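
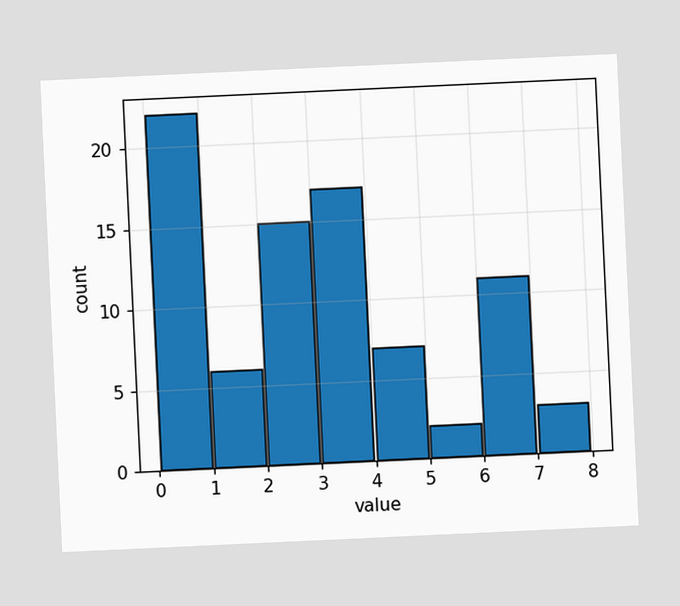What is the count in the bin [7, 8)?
The chart is tilted about 3° counter-clockwise. The [7, 8) bin has height 3.

3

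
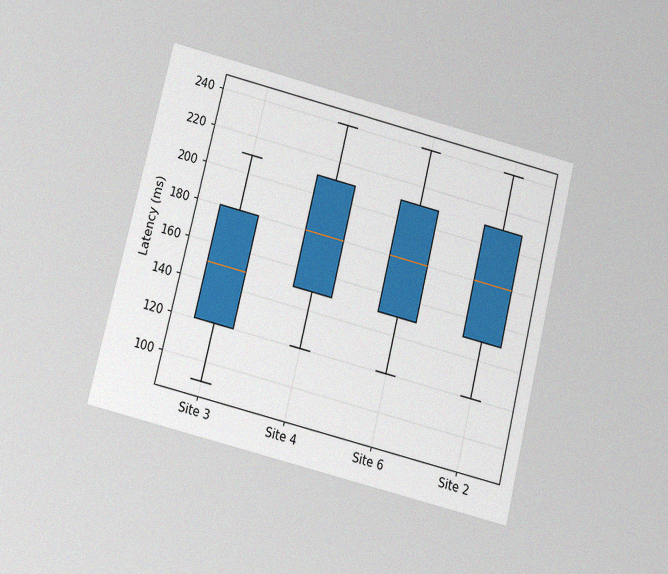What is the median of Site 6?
The chart is tilted about 14° clockwise and viewed slightly from below, with some photo noise. The median line in the Site 6 box sits at 180ms.

180ms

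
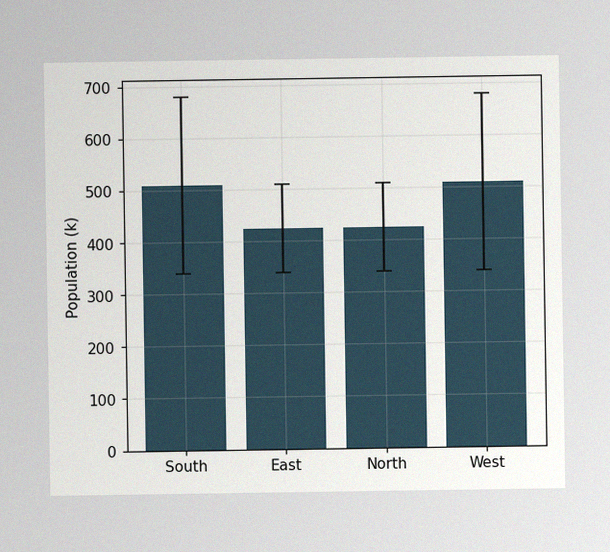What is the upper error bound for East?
510k

The image has some photo noise and uneven lighting. The East bar's upper whisker reaches 510k.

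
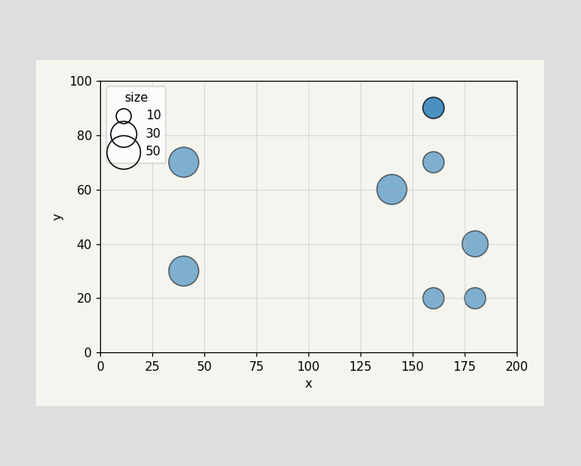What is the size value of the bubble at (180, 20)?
Matching the bubble at (180, 20) against the size legend gives 20.

20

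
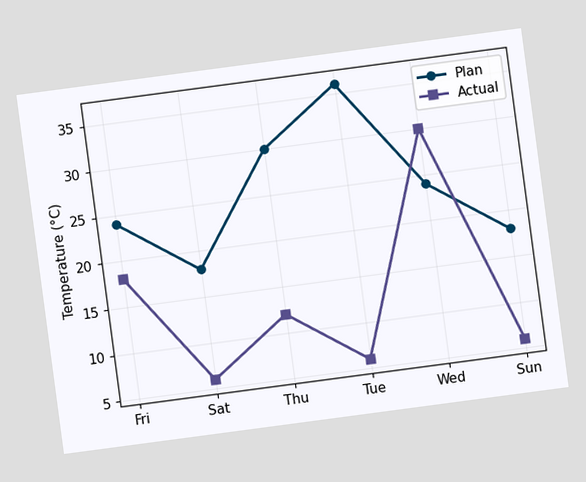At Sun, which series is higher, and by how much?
Plan, by 12°C

The chart is tilted about 8° counter-clockwise. At Sun, Plan sits above the other line by 12°C.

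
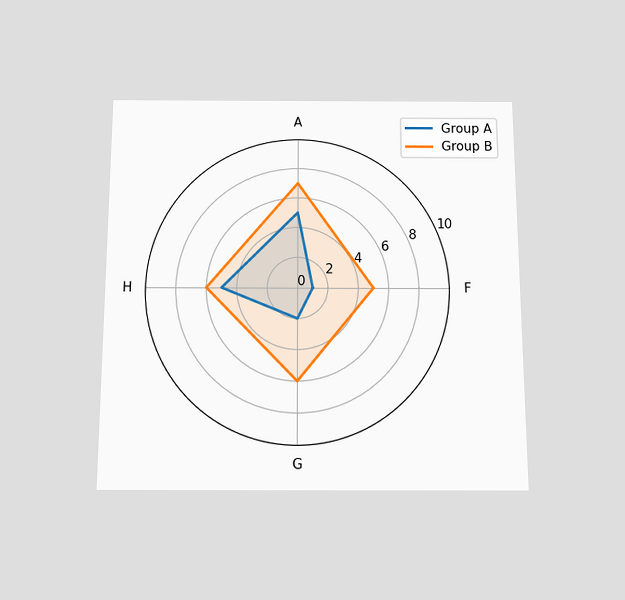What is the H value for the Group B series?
The chart is viewed slightly from below. On the H axis, Group B reaches 6.

6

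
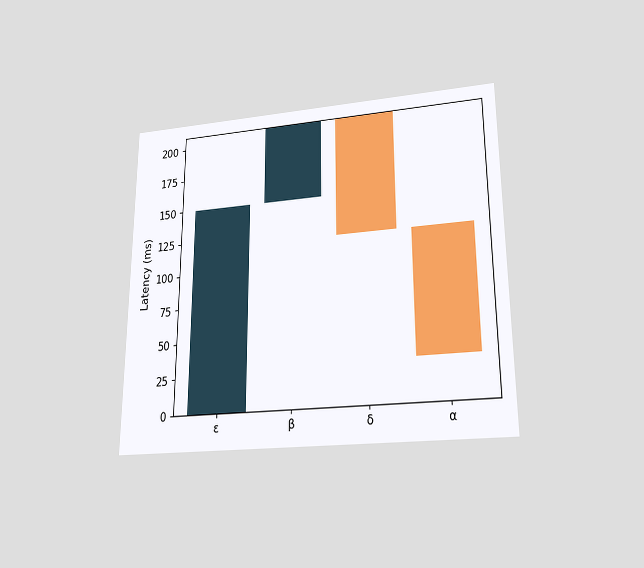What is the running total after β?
210ms

The chart is viewed slightly from below. After β the running total reaches 210ms.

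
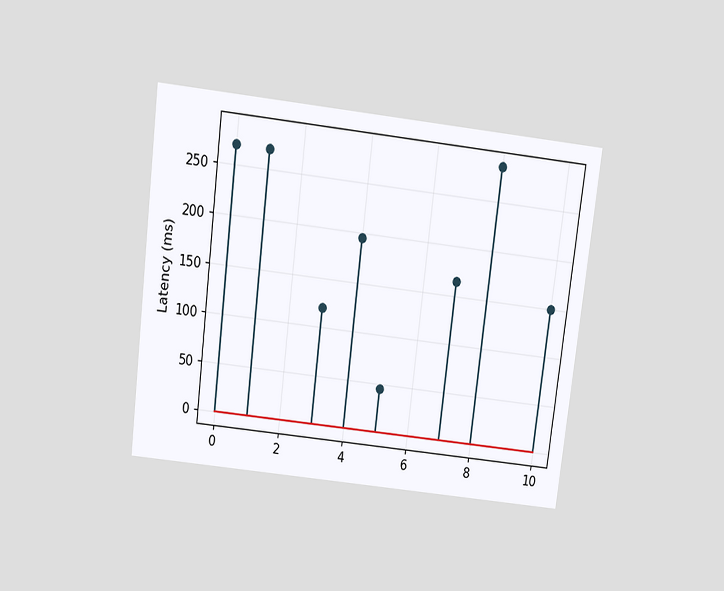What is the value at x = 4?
195ms

The chart is tilted about 7° clockwise and viewed slightly from above. The stem at x=4 reaches 195ms.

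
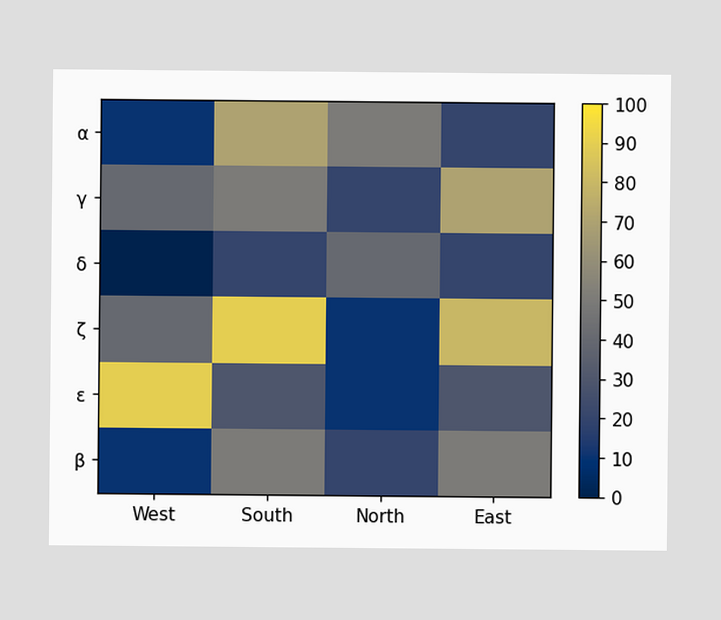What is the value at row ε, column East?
30

Matching cell (ε, East) against the colorbar gives 30.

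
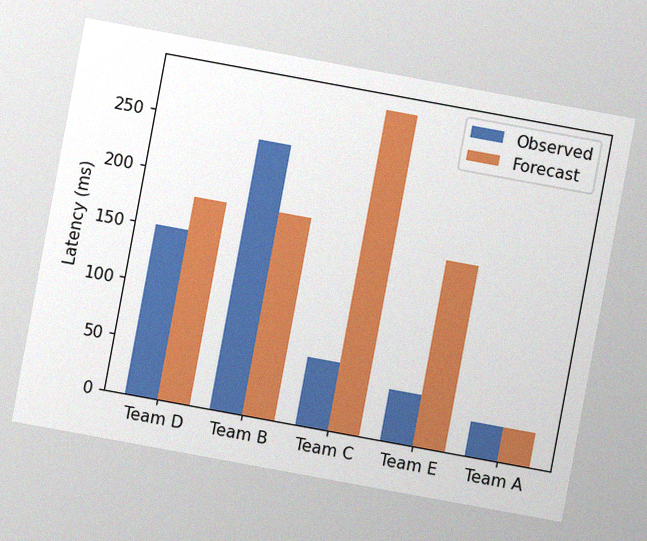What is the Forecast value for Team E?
The chart is tilted about 10° clockwise, with some photo noise. The Forecast bar at Team E reaches 165ms on the y-axis.

165ms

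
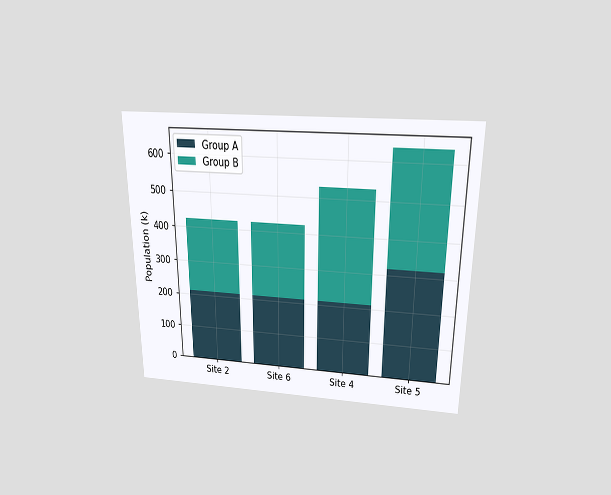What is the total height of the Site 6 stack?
The chart is viewed slightly from above. The Site 6 stack's top reaches 424k on the y-axis.

424k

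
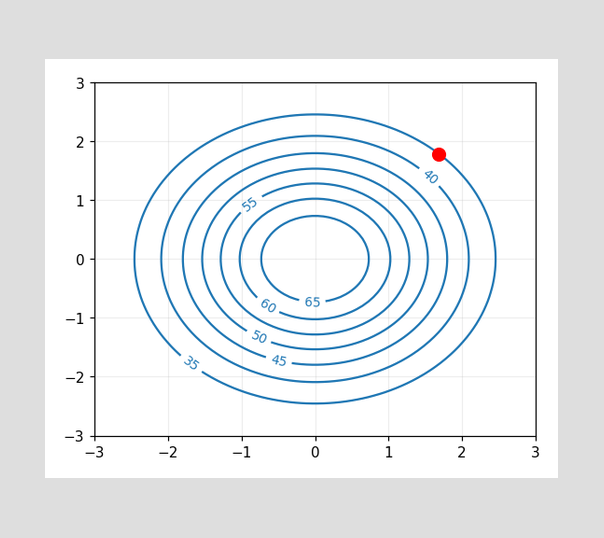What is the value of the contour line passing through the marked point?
35

The marked point sits on the contour labelled 35.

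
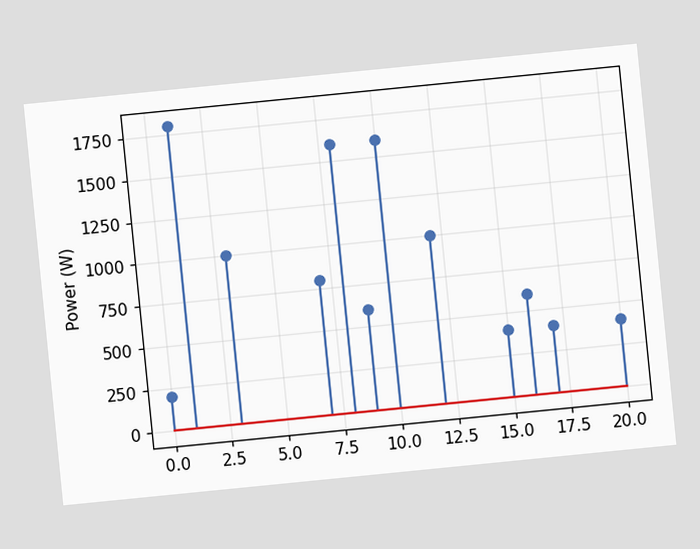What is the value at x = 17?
The chart is tilted about 6° counter-clockwise. The stem at x=17 reaches 400W.

400W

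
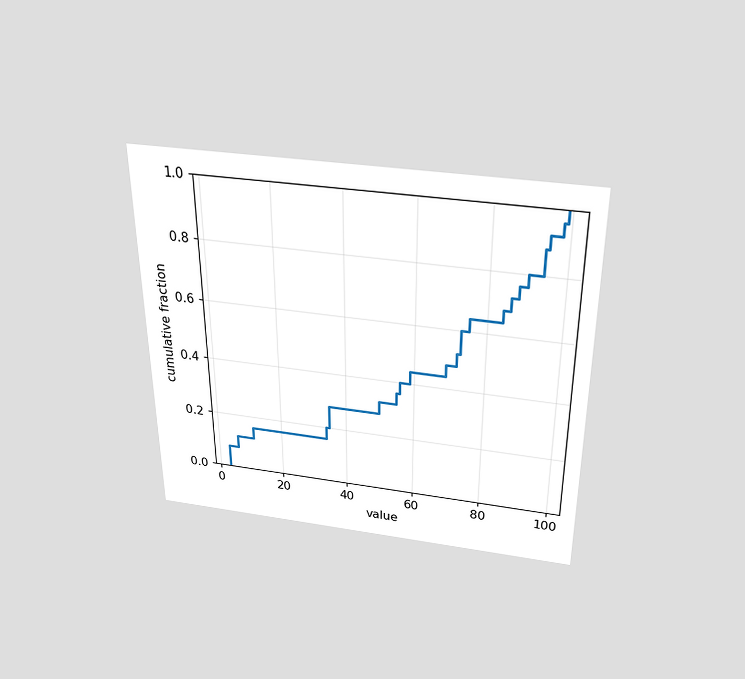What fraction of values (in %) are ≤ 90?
The chart is viewed slightly from above. At x=90 the ECDF step is at 80%.

80%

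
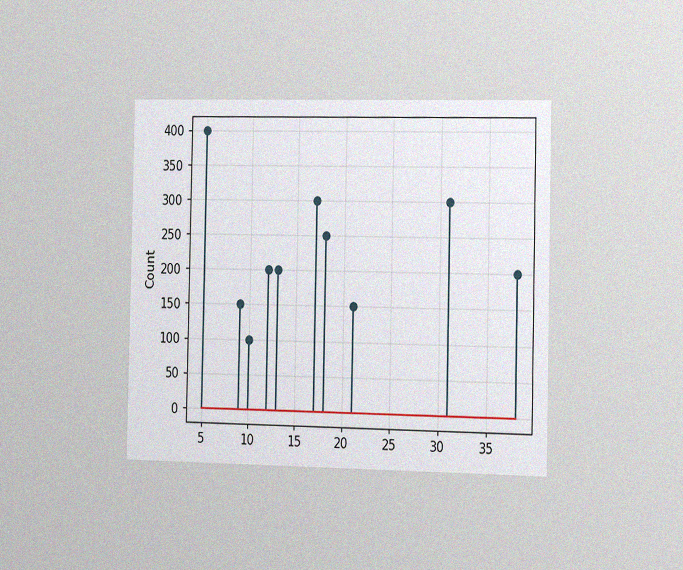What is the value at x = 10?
100

The chart is viewed slightly from the right, with some photo noise. The stem at x=10 reaches 100.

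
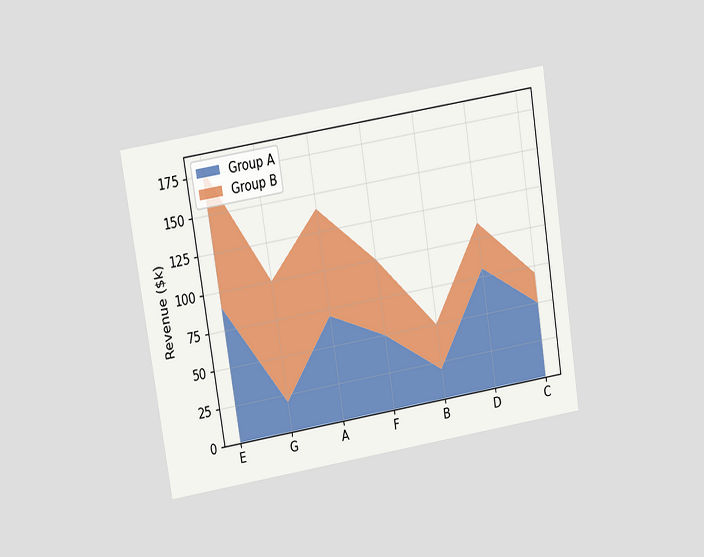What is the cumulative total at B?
The chart is tilted about 9° counter-clockwise and viewed at a slight angle. The stacked total at B reaches $50k.

$50k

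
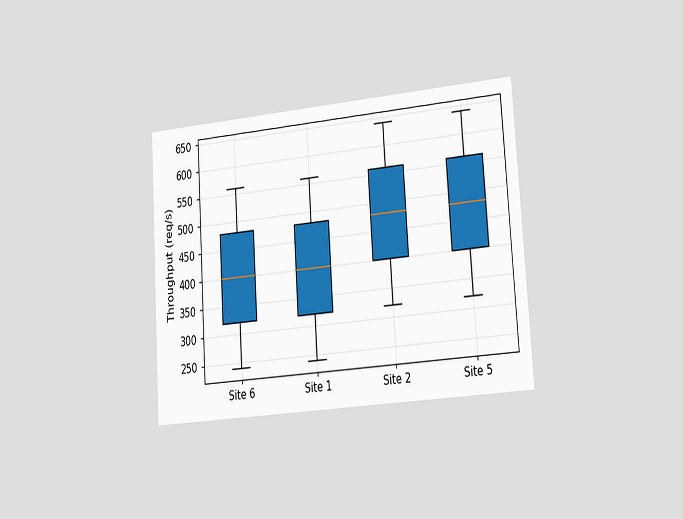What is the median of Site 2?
480req/s

The chart is tilted about 4° counter-clockwise and viewed slightly from the right. The median line in the Site 2 box sits at 480req/s.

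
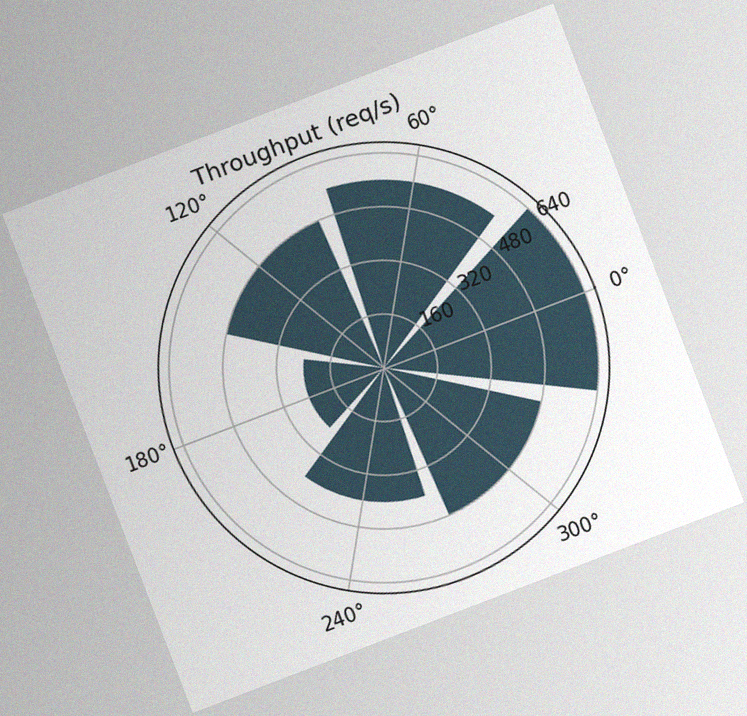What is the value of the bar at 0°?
640req/s

The chart is tilted about 21° counter-clockwise, with some photo noise. The bar at 0° reaches 640req/s on the radial axis.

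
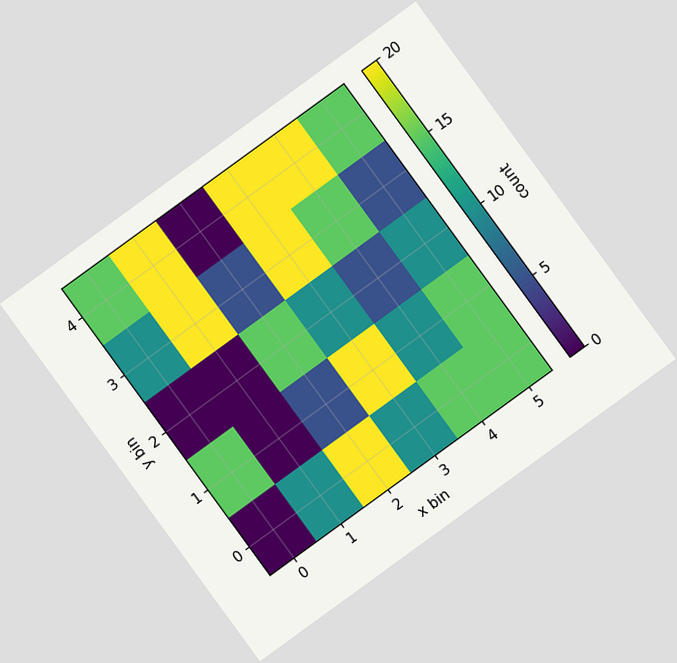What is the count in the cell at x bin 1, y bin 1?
The chart is tilted about 36° counter-clockwise. Matching the cell (1, 1) against the colorbar gives 0.

0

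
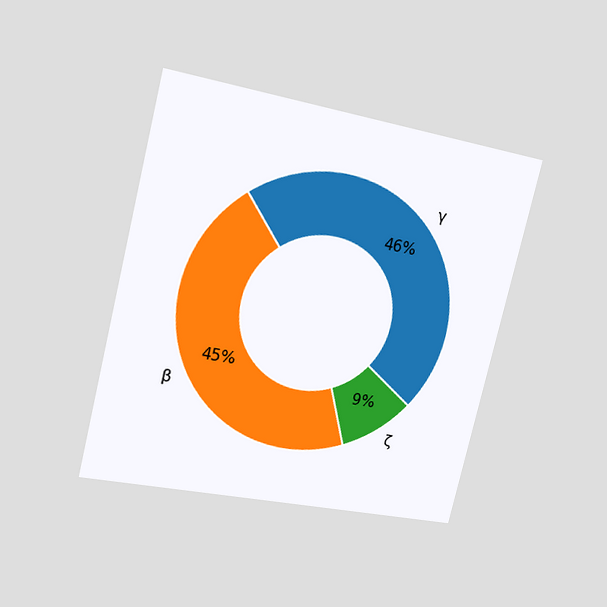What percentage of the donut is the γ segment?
46%

The chart is tilted about 14° clockwise and viewed slightly from the left. The γ segment takes up 46% of the ring.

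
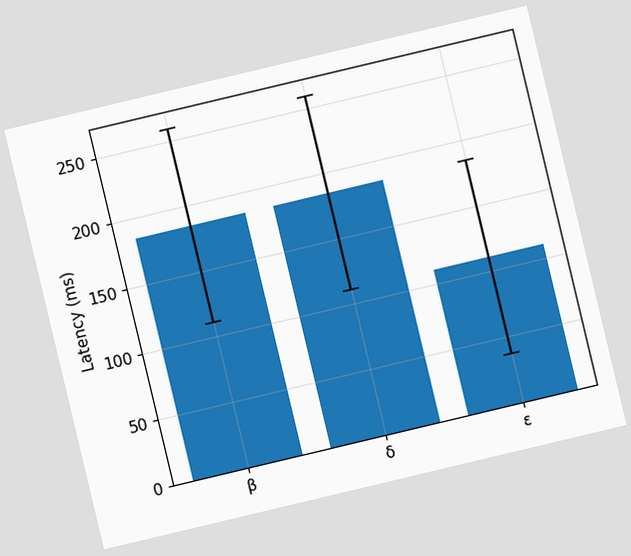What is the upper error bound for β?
The chart is tilted about 13° counter-clockwise. The β bar's upper whisker reaches 259ms.

259ms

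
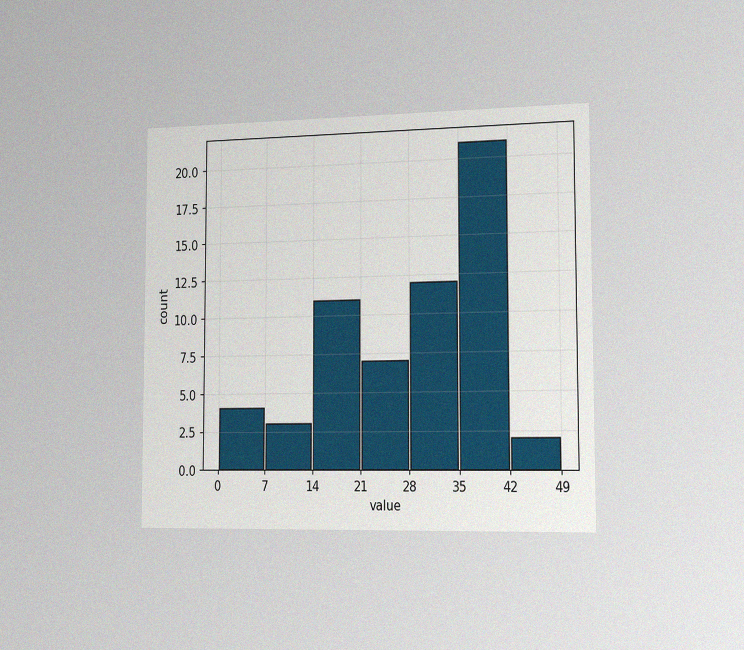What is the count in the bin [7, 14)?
The chart is viewed slightly from the right, with some photo noise. The [7, 14) bin has height 3.

3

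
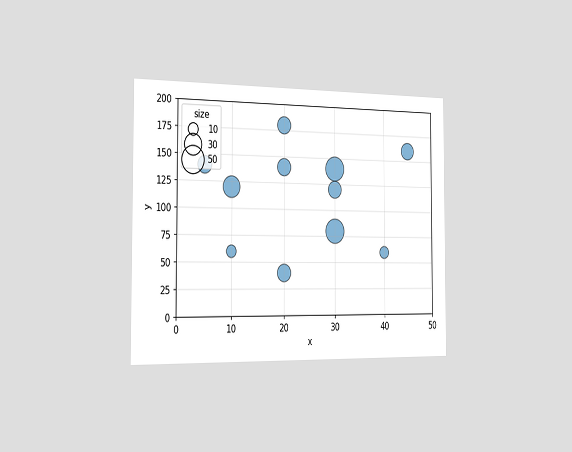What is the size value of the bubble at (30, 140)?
The chart is viewed slightly from the left. Matching the bubble at (30, 140) against the size legend gives 40.

40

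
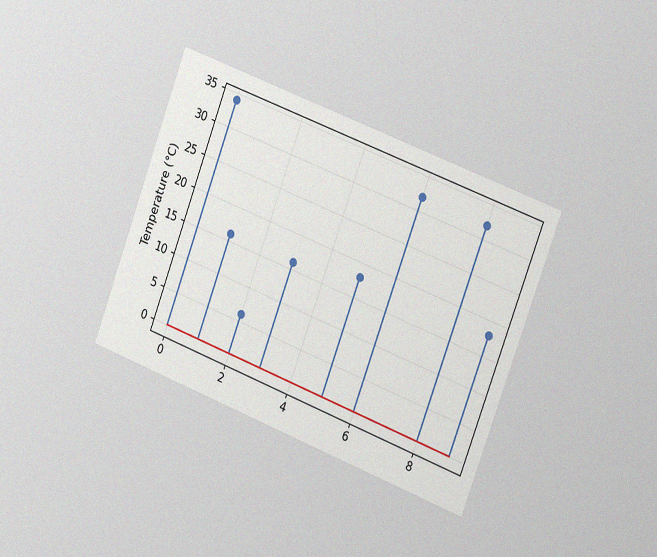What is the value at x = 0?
The chart is tilted about 21° clockwise and viewed slightly from the right, with some photo noise. The stem at x=0 reaches 34°C.

34°C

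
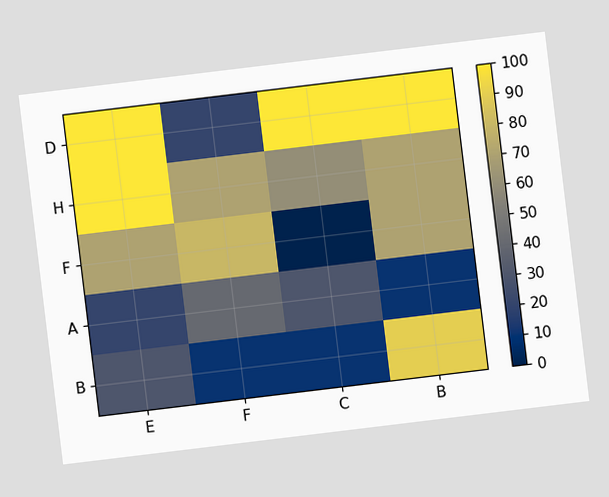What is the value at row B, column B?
90

The chart is tilted about 7° counter-clockwise. Matching cell (B, B) against the colorbar gives 90.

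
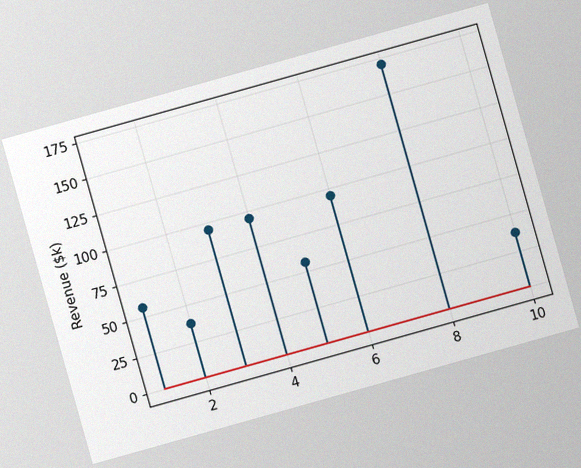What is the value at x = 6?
The chart is tilted about 16° counter-clockwise, with some photo noise. The stem at x=6 reaches $95k.

$95k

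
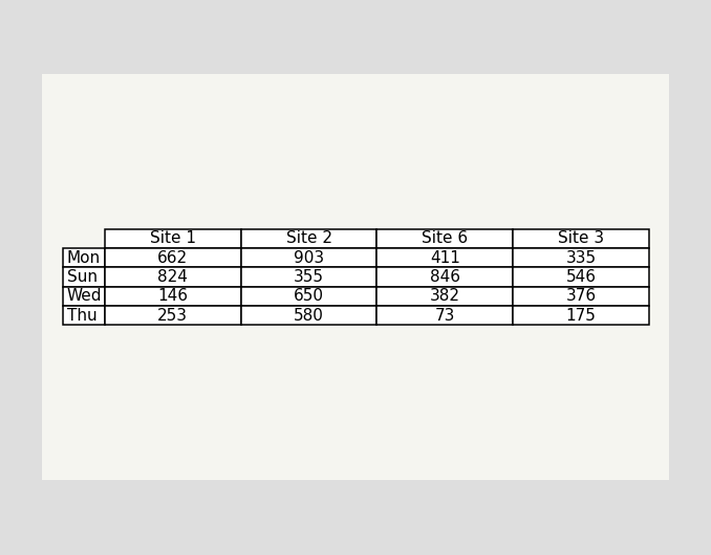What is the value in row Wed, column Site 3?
The (Wed, Site 3) cell reads 376.

376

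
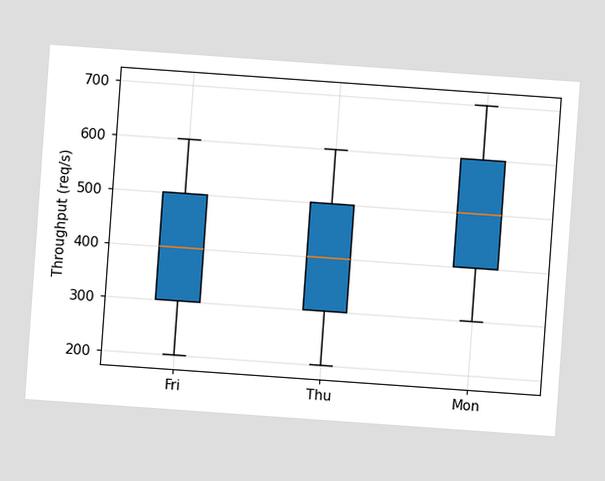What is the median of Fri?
The chart is tilted about 4° clockwise. The median line in the Fri box sits at 400req/s.

400req/s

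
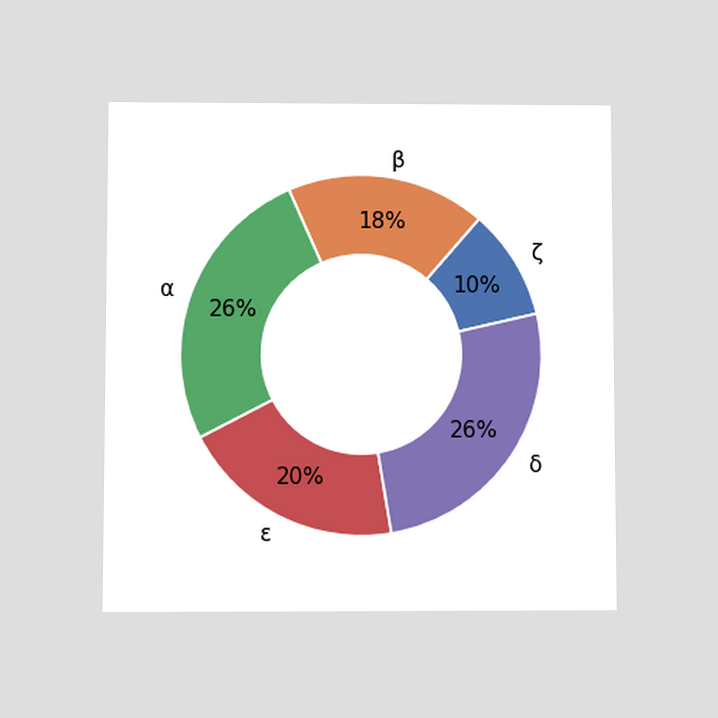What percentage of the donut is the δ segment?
26%

The chart is viewed at a slight angle. The δ segment takes up 26% of the ring.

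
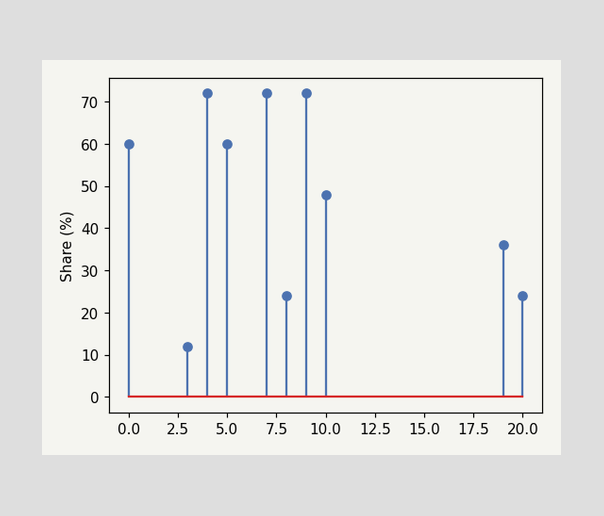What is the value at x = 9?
72%

The stem at x=9 reaches 72%.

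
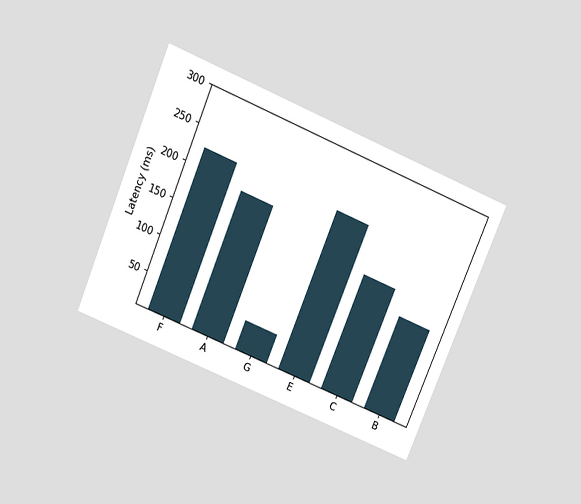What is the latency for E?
225ms

The chart is tilted about 23° clockwise and viewed slightly from above. Reading along the chart's y-axis, the E bar reaches 225ms.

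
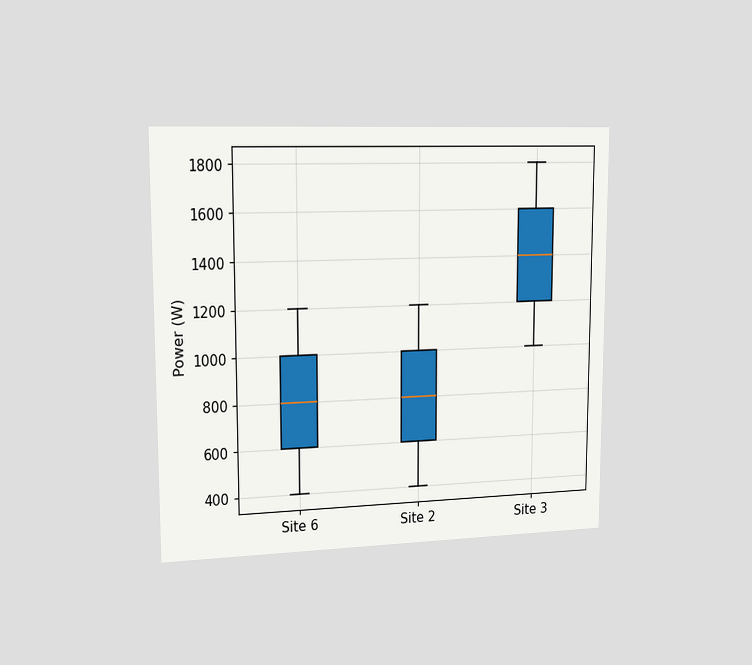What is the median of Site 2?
The chart is viewed slightly from the left. The median line in the Site 2 box sits at 800W.

800W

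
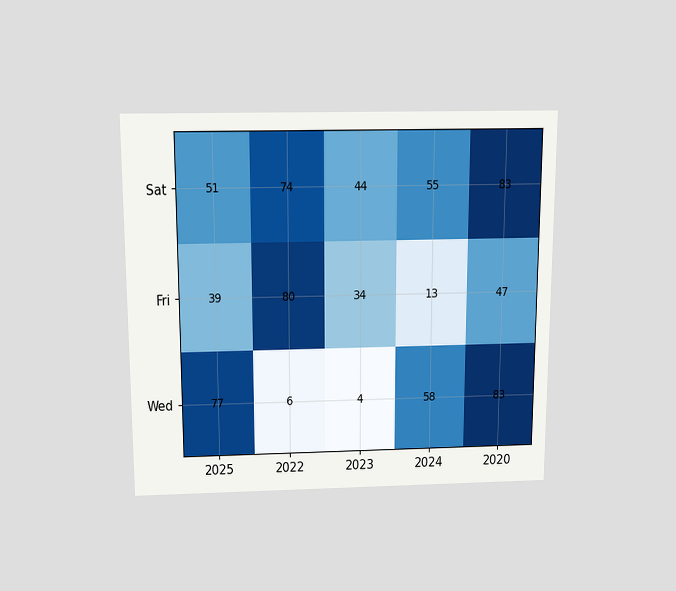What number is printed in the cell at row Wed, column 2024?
The chart is viewed slightly from above. The (Wed, 2024) cell reads 58.

58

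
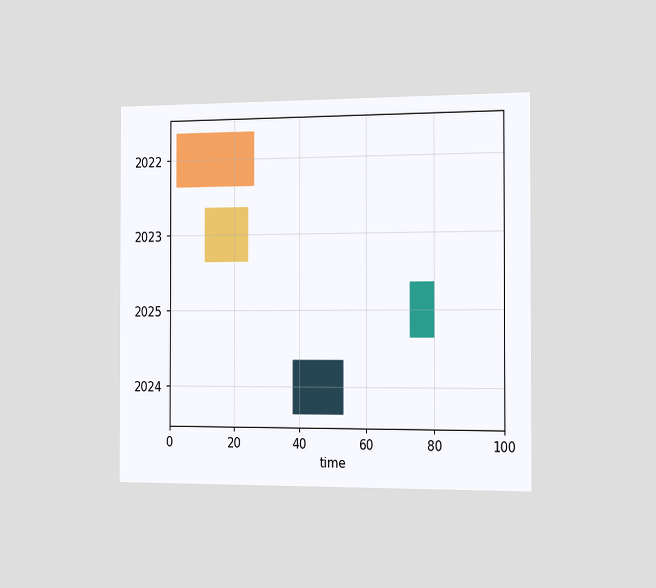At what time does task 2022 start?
2

The chart is viewed slightly from the right. The 2022 bar begins at t=2.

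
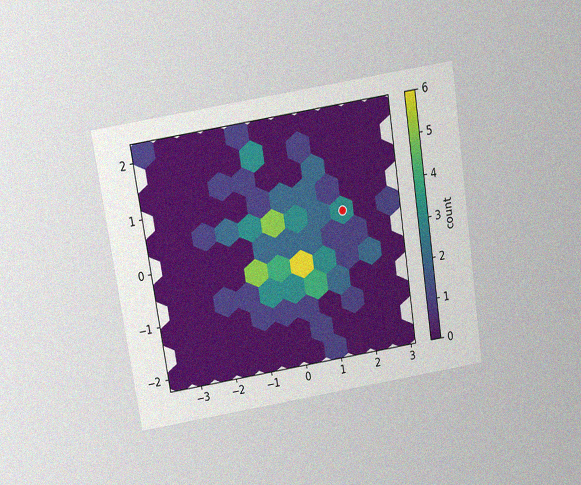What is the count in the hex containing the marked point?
The chart is tilted about 9° counter-clockwise and viewed slightly from above, with some photo noise. The marked hex reads 3 on the colorbar.

3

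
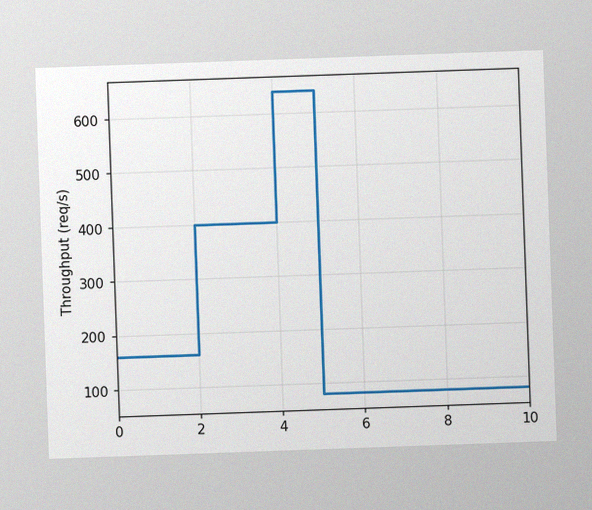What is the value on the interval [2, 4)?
400req/s

The chart is tilted about 2° counter-clockwise, with some photo noise. On [2, 4) the step sits at 400req/s.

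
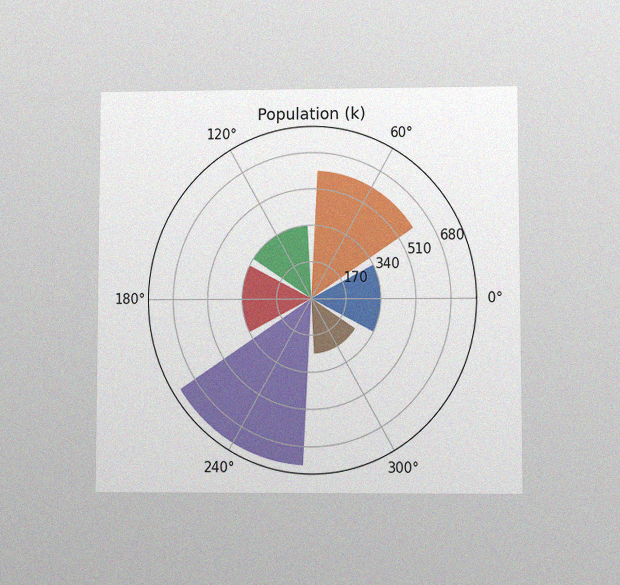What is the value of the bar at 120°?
340k

The chart is viewed at a slight angle, with some photo noise. The bar at 120° reaches 340k on the radial axis.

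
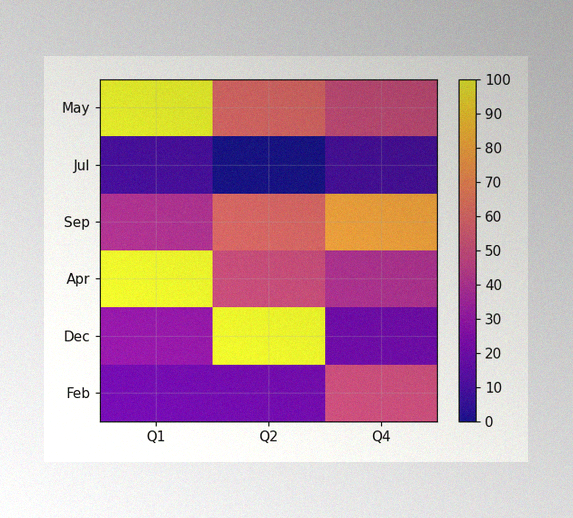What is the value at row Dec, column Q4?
20

The image has some photo noise and uneven lighting. Matching cell (Dec, Q4) against the colorbar gives 20.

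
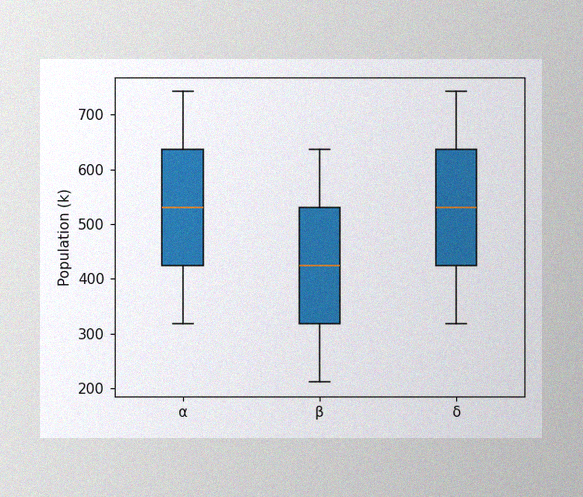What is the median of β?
424k

The image has some photo noise and uneven lighting. The median line in the β box sits at 424k.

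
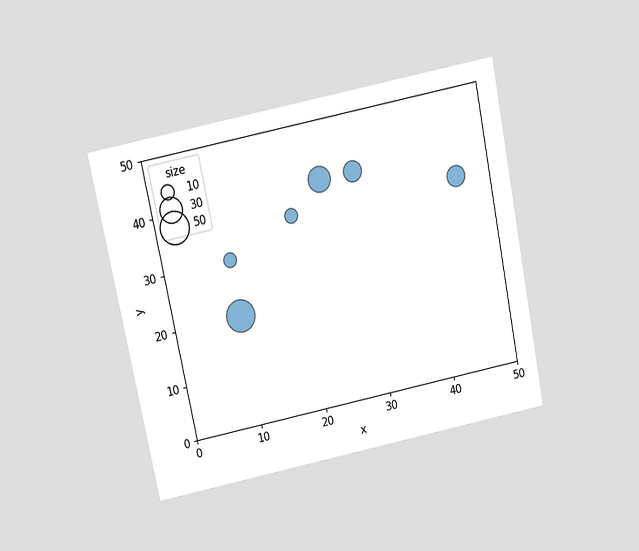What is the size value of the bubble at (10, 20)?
The chart is tilted about 11° counter-clockwise and viewed slightly from above. Matching the bubble at (10, 20) against the size legend gives 50.

50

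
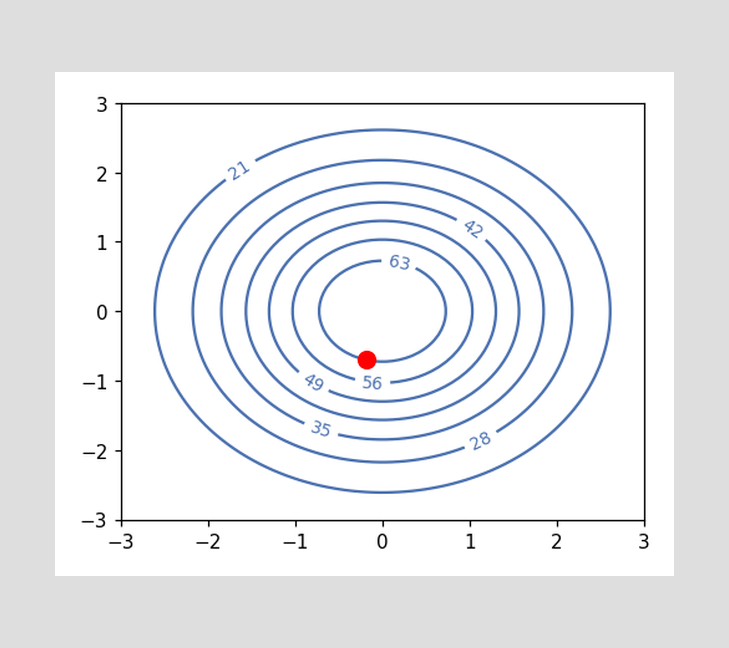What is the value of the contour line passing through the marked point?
The marked point sits on the contour labelled 63.

63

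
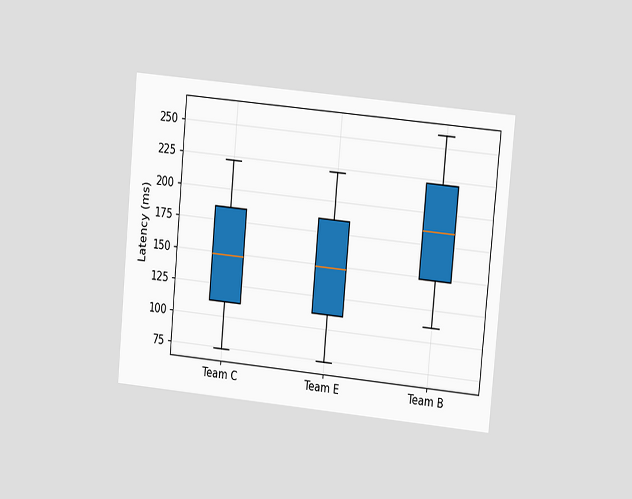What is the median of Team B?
185ms

The chart is tilted about 5° clockwise and viewed at a slight angle. The median line in the Team B box sits at 185ms.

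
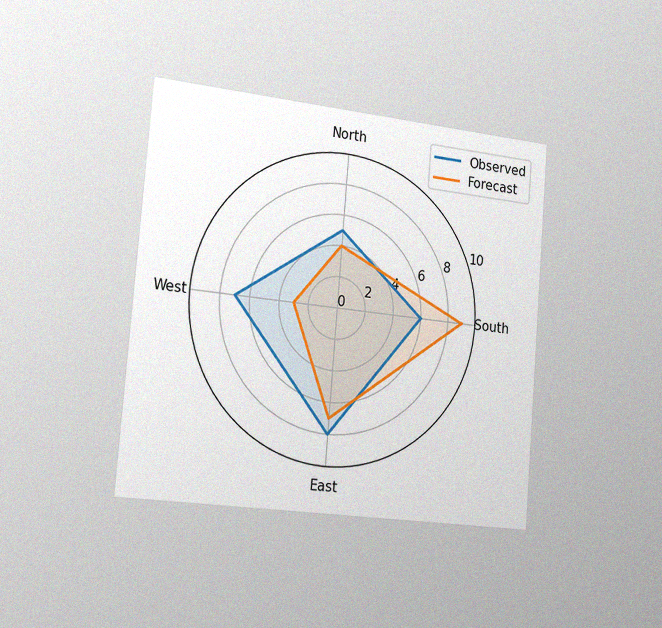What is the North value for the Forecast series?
The chart is tilted about 5° clockwise and viewed slightly from the left, with some photo noise. On the North axis, Forecast reaches 4.

4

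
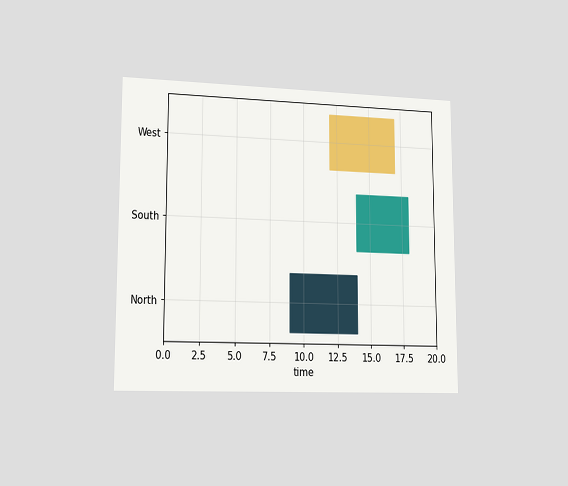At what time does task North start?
9

The chart is viewed slightly from the left. The North bar begins at t=9.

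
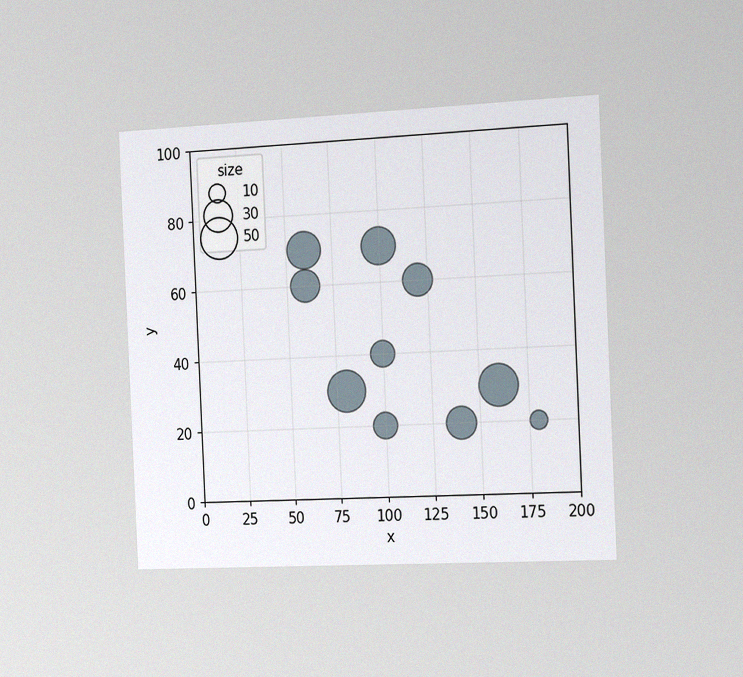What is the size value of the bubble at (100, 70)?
40

The chart is tilted about 3° counter-clockwise and viewed slightly from the right, with some photo noise. Matching the bubble at (100, 70) against the size legend gives 40.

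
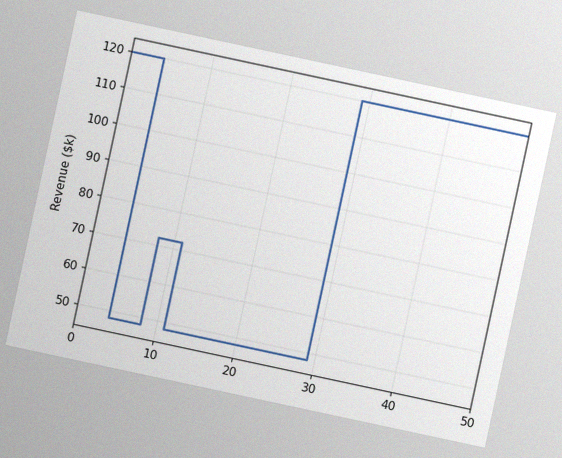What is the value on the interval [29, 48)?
The chart is tilted about 12° clockwise, with some photo noise. On [29, 48) the step sits at $120k.

$120k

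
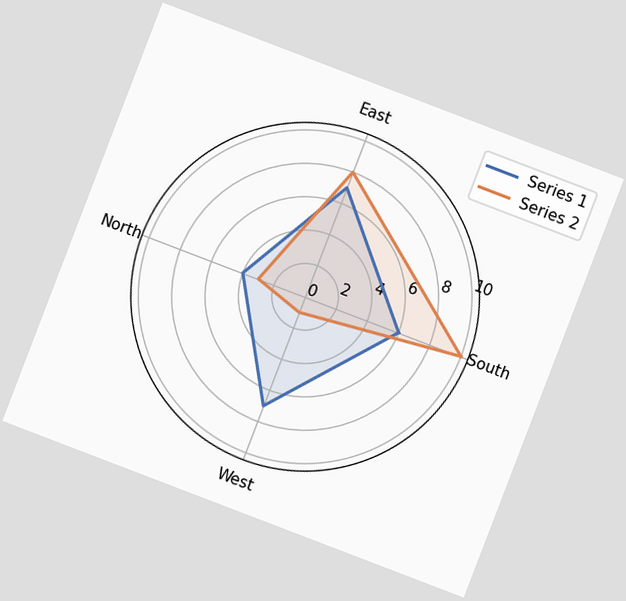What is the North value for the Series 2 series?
3

The chart is tilted about 21° clockwise. On the North axis, Series 2 reaches 3.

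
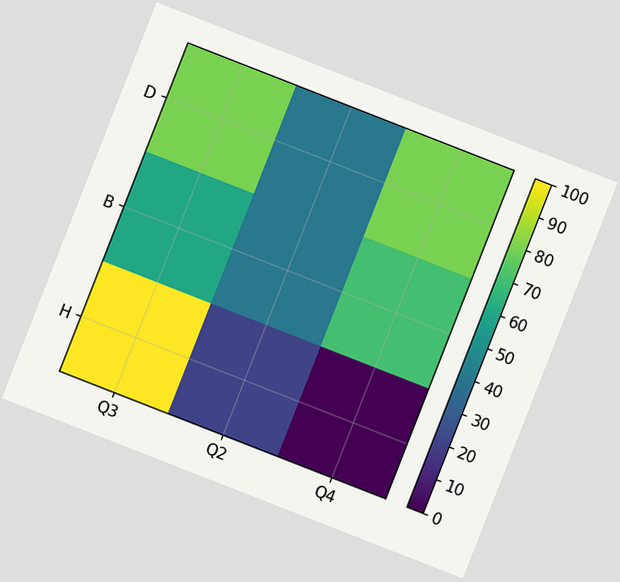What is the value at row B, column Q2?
The chart is tilted about 21° clockwise. Matching cell (B, Q2) against the colorbar gives 40.

40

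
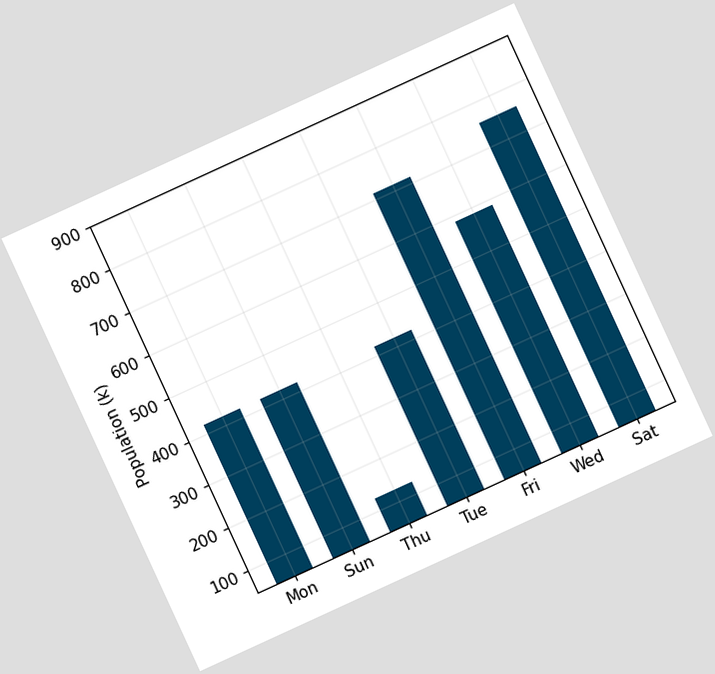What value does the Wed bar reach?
588k

The chart is tilted about 25° counter-clockwise. Reading along the chart's y-axis, the Wed bar reaches 588k.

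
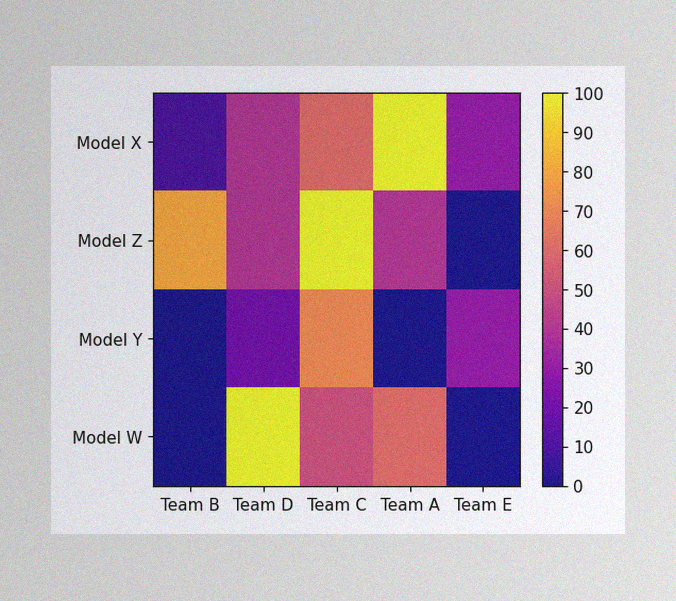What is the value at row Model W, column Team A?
The image has some photo noise and uneven lighting. Matching cell (Model W, Team A) against the colorbar gives 60.

60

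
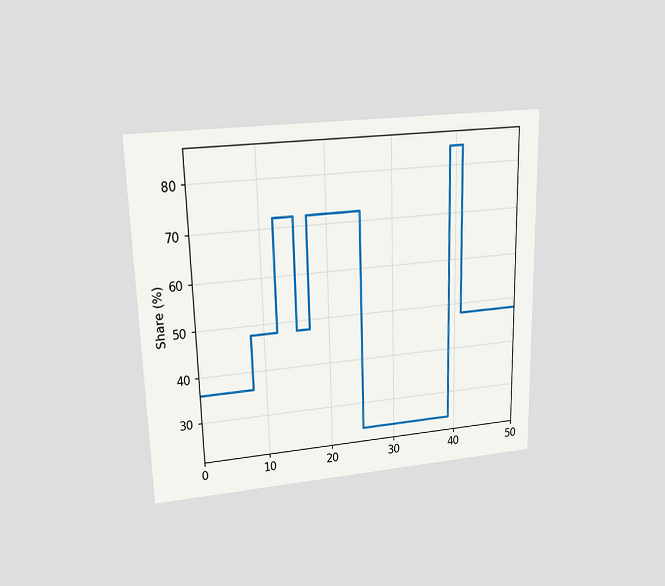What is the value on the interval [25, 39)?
24%

The chart is viewed slightly from above. On [25, 39) the step sits at 24%.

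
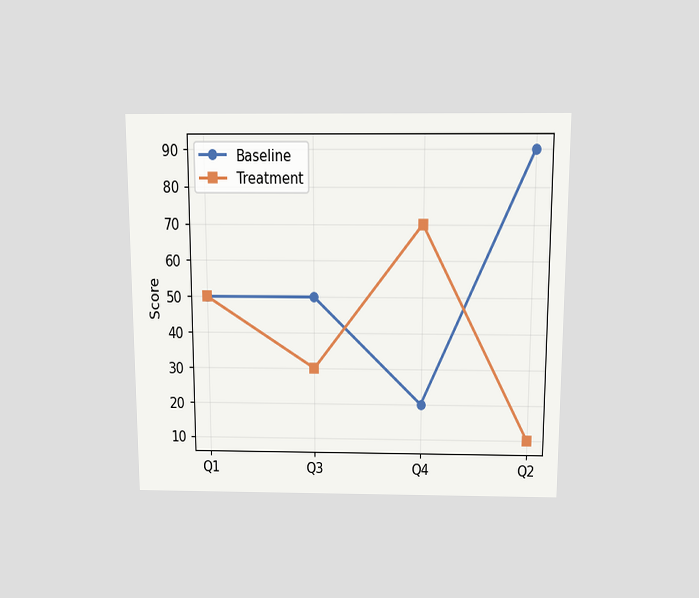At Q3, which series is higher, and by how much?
Baseline, by 20

The chart is viewed slightly from above. At Q3, Baseline sits above the other line by 20.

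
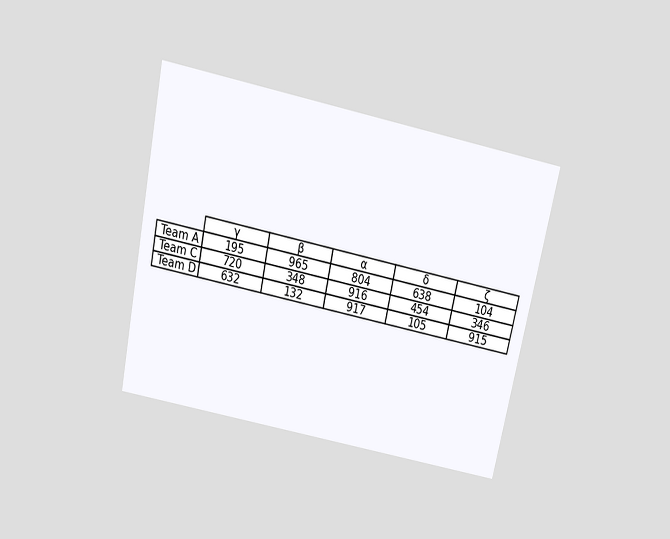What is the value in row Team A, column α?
The chart is tilted about 12° clockwise and viewed slightly from above. The (Team A, α) cell reads 804.

804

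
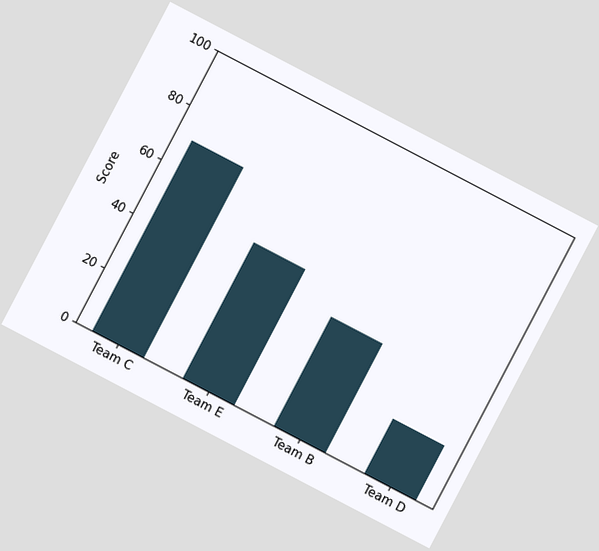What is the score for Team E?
50

The chart is tilted about 28° clockwise. Reading along the chart's y-axis, the Team E bar reaches 50.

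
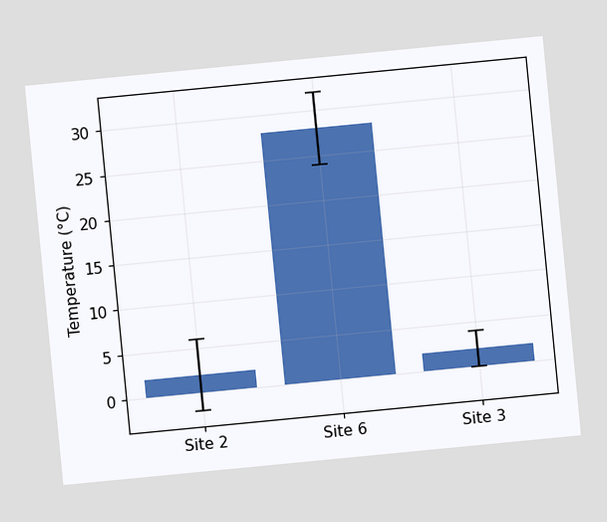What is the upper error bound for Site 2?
6°C

The chart is tilted about 5° counter-clockwise. The Site 2 bar's upper whisker reaches 6°C.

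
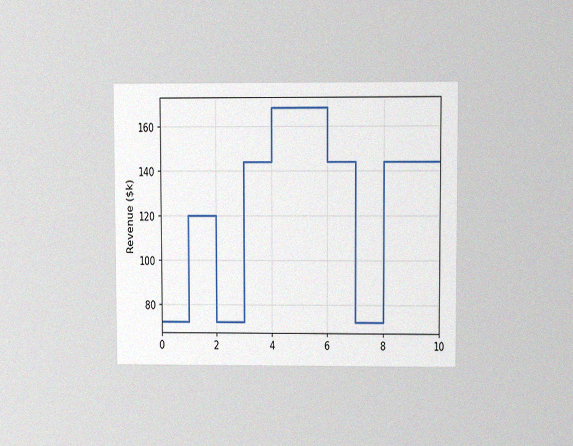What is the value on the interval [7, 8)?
The chart is viewed at a slight angle, with some photo noise. On [7, 8) the step sits at $72k.

$72k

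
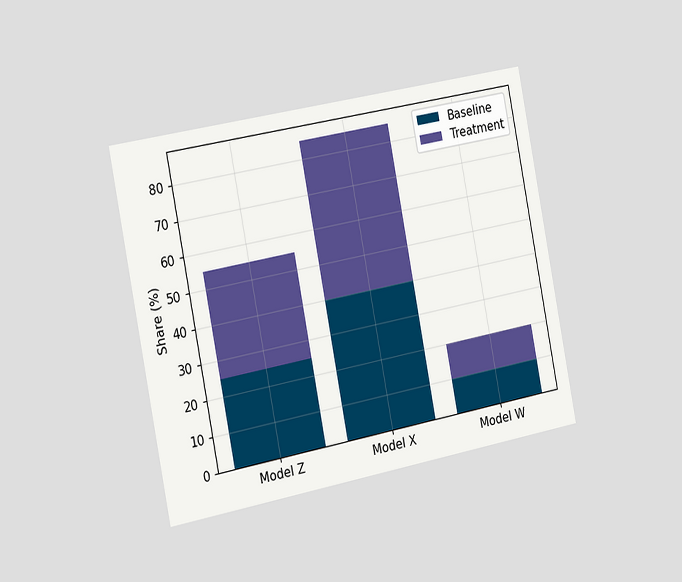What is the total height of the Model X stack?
85%

The chart is tilted about 11° counter-clockwise and viewed slightly from the left. The Model X stack's top reaches 85% on the y-axis.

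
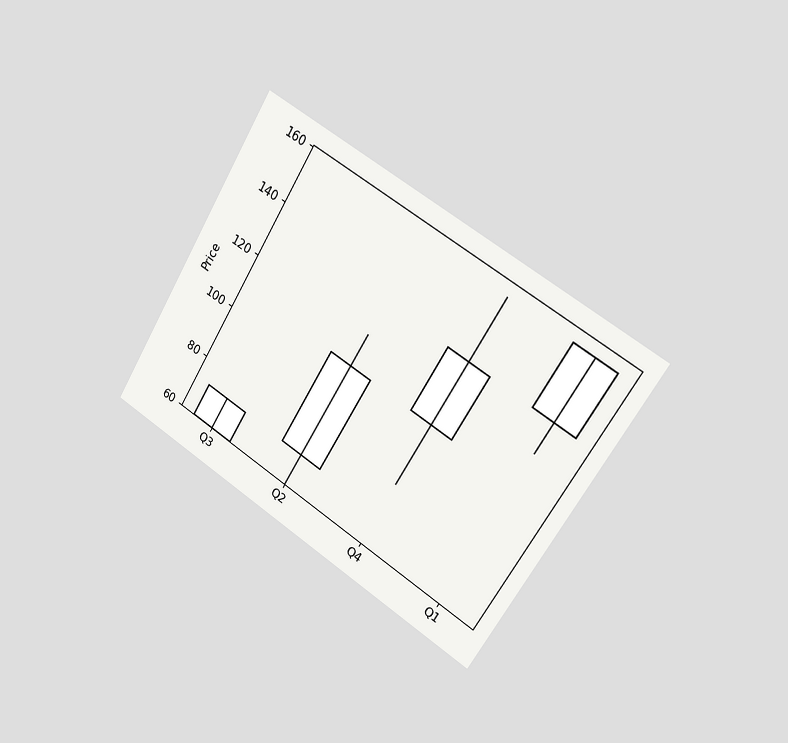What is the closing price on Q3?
72

The chart is tilted about 31° clockwise and viewed slightly from the right. The Q3 candle closes at 72.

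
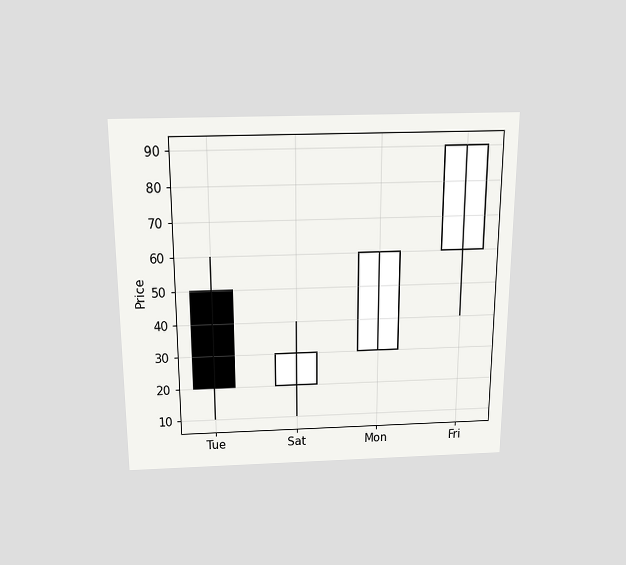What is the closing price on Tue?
The chart is viewed slightly from above. The Tue candle closes at 20.

20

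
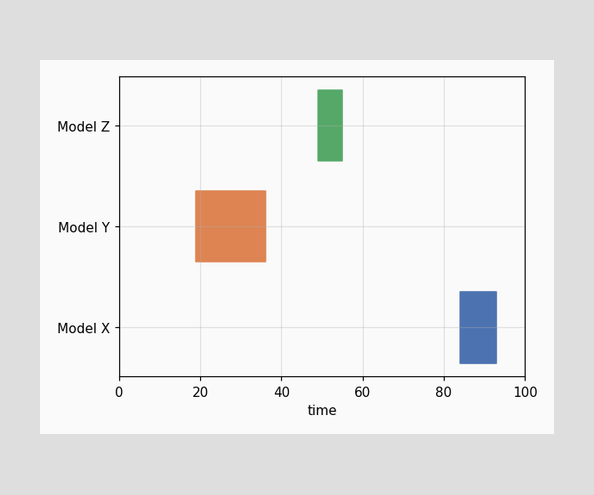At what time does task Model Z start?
49

The Model Z bar begins at t=49.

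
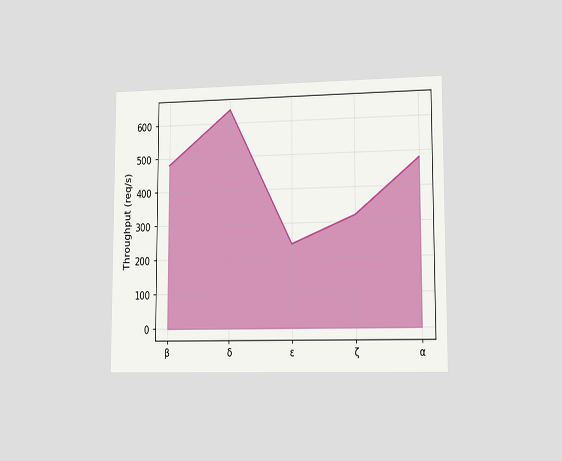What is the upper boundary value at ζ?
The chart is viewed slightly from the right. At ζ the upper boundary is at 320req/s.

320req/s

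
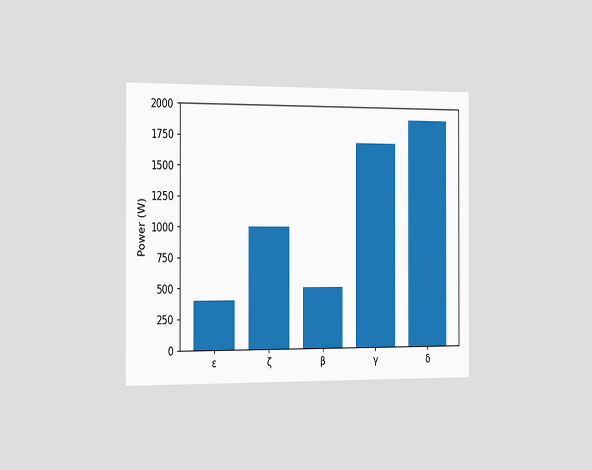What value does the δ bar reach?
1900W

The chart is viewed slightly from the left. Reading along the chart's y-axis, the δ bar reaches 1900W.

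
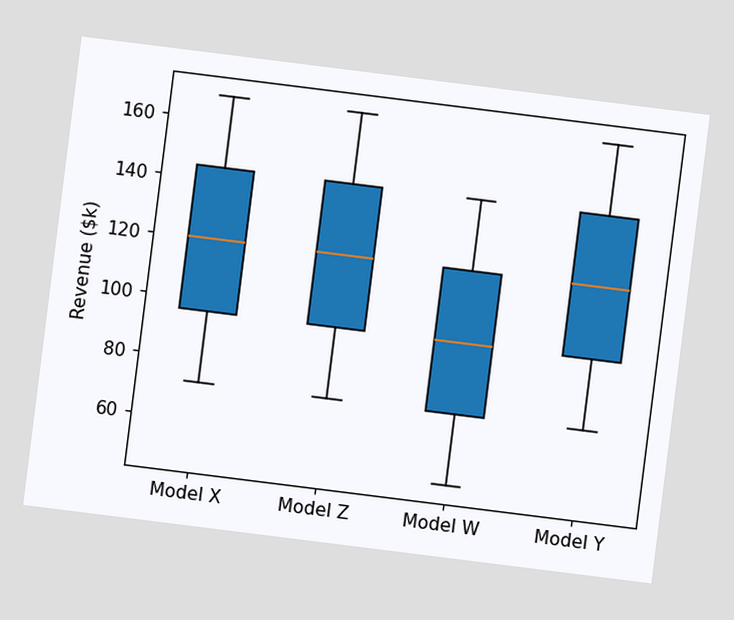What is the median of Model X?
The chart is tilted about 7° clockwise. The median line in the Model X box sits at $120k.

$120k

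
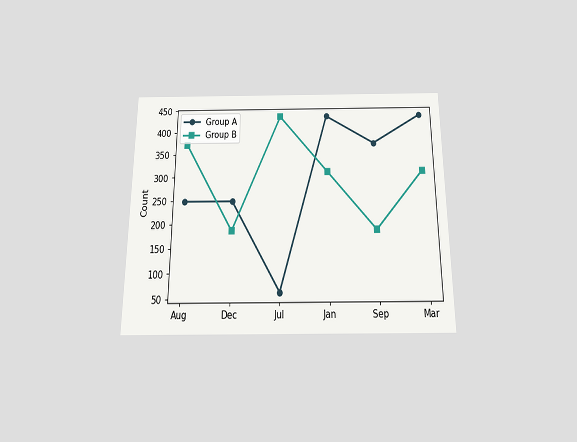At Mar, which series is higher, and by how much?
The chart is viewed slightly from below. At Mar, Group A sits above the other line by 124.

Group A, by 124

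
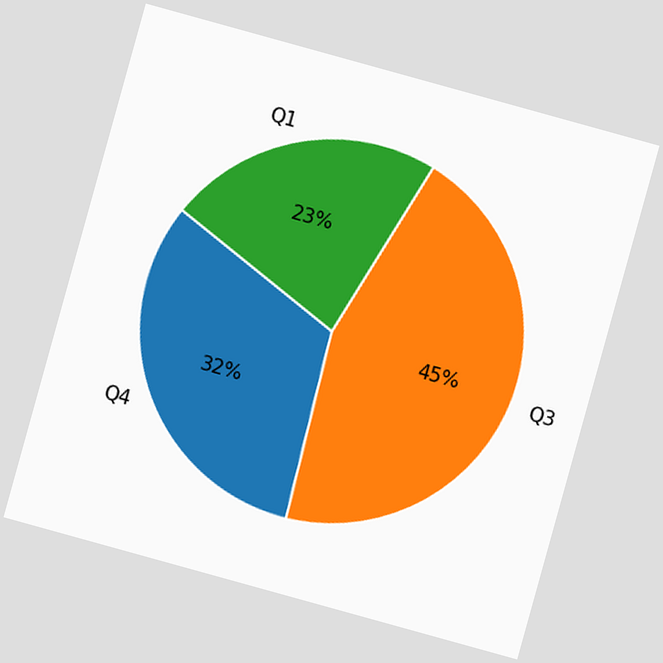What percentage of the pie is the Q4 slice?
The chart is tilted about 15° clockwise. The Q4 slice takes up 32% of the pie.

32%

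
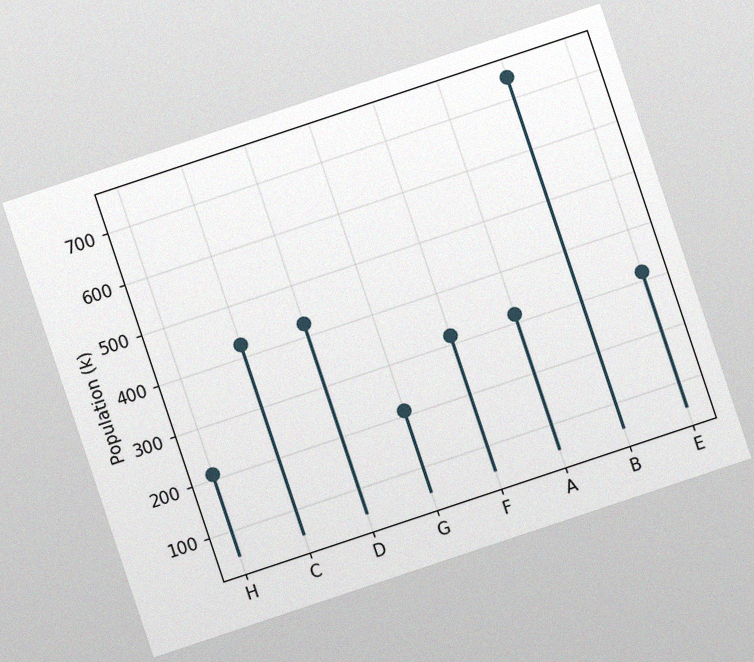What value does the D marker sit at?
424k

The chart is tilted about 18° counter-clockwise, with some photo noise. The D marker sits at 424k.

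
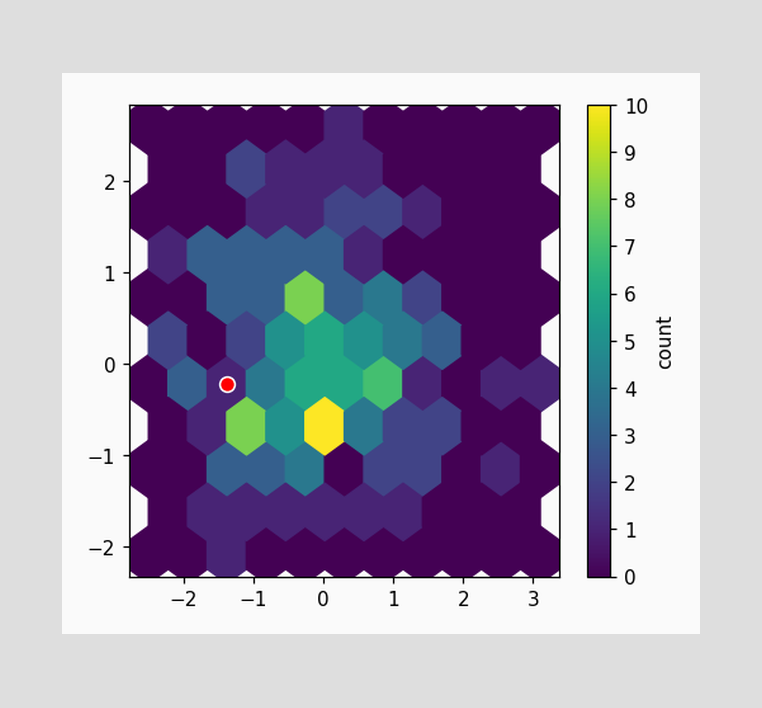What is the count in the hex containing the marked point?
The marked hex reads 1 on the colorbar.

1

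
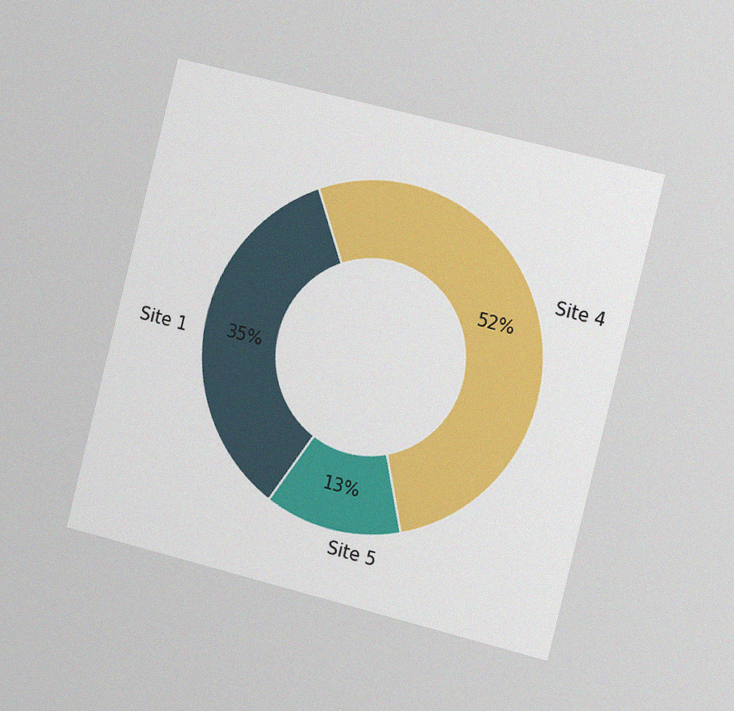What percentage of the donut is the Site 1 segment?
35%

The chart is tilted about 14° clockwise and viewed slightly from the right, with some photo noise. The Site 1 segment takes up 35% of the ring.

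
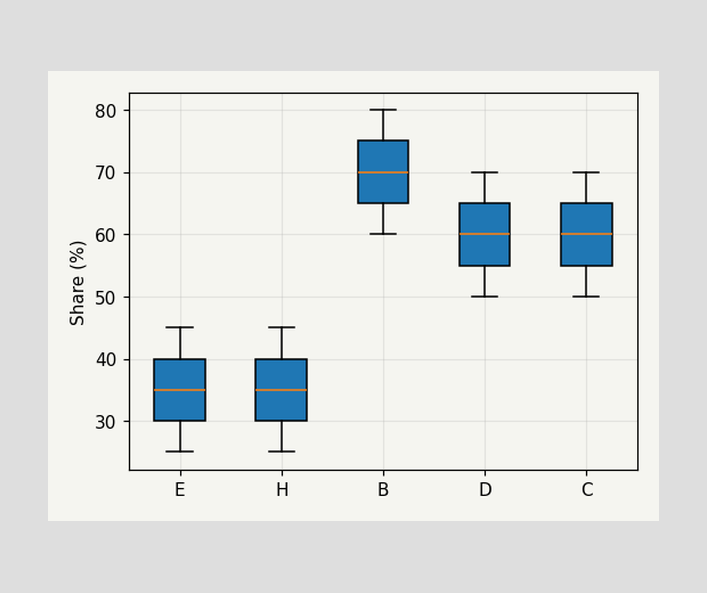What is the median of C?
60%

The median line in the C box sits at 60%.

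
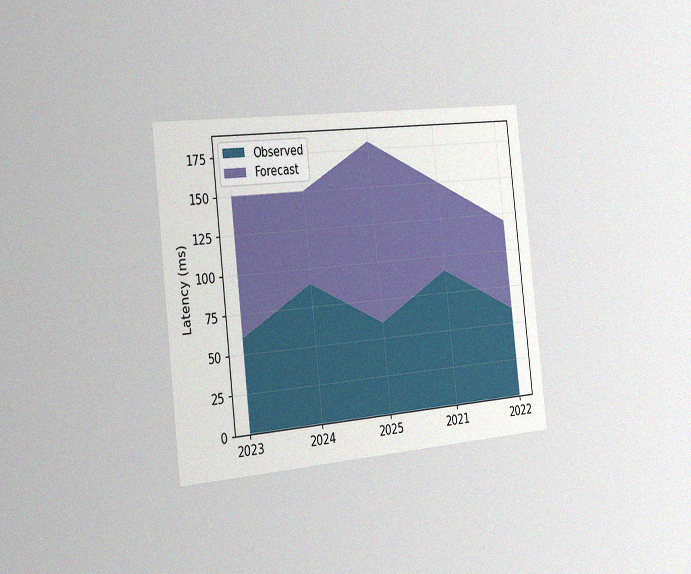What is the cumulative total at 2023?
150ms

The chart is tilted about 6° counter-clockwise and viewed slightly from the left, with some photo noise. The stacked total at 2023 reaches 150ms.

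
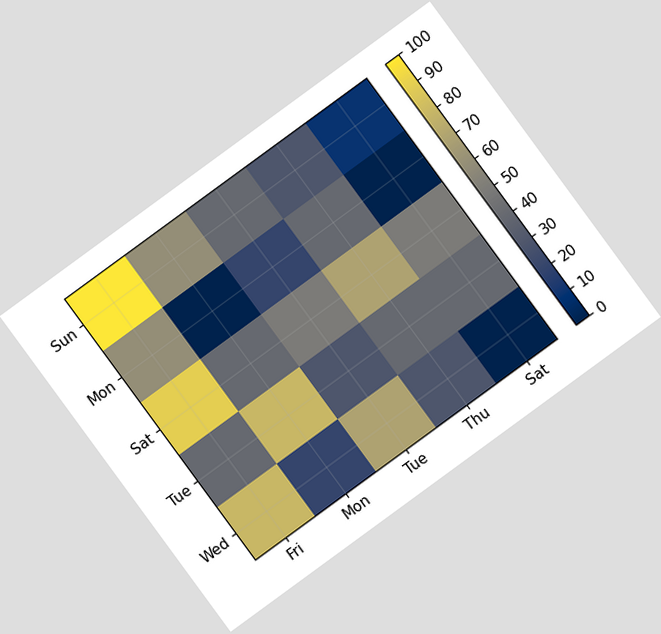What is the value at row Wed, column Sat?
0

The chart is tilted about 36° counter-clockwise. Matching cell (Wed, Sat) against the colorbar gives 0.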